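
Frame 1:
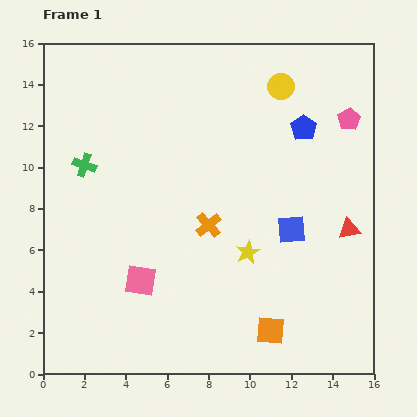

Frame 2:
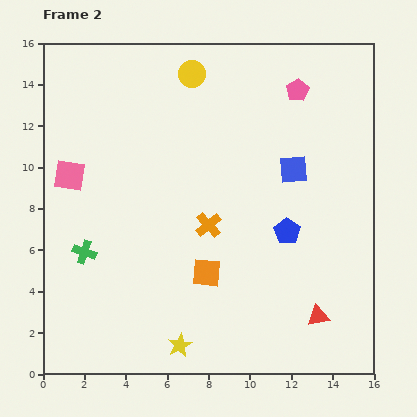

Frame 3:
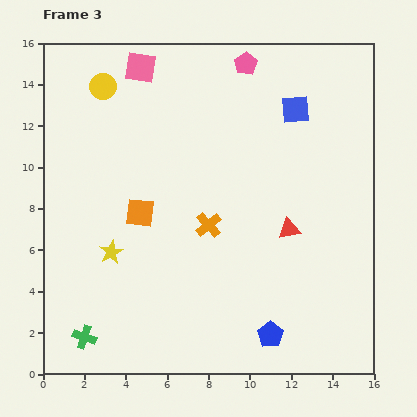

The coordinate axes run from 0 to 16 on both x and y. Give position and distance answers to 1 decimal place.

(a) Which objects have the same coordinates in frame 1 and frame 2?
the orange cross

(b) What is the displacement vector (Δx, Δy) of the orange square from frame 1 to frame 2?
(-3.1, 2.8)

The orange square was at (11.0, 2.1) in frame 1 and (7.9, 4.9) in frame 2.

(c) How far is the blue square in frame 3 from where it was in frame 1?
5.8

The blue square moved from (12.0, 7.0) to (12.2, 12.8), a distance of √(0.2² + 5.8²) ≈ 5.8.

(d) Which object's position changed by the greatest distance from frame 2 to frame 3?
the pink square

(moved 6.2; next 5.6)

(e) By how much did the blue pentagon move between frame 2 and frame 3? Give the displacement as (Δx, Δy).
(-0.8, -5.0)

The blue pentagon was at (11.8, 6.9) in frame 2 and (11.0, 1.9) in frame 3.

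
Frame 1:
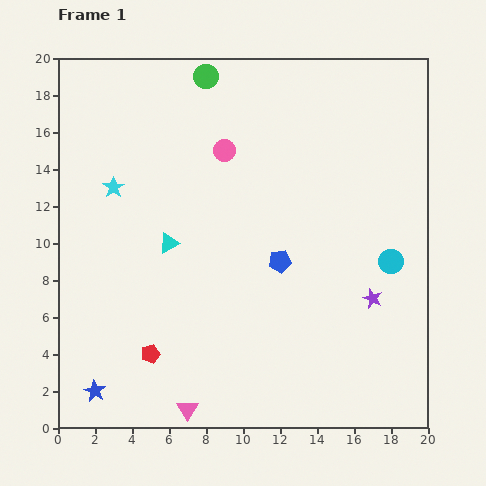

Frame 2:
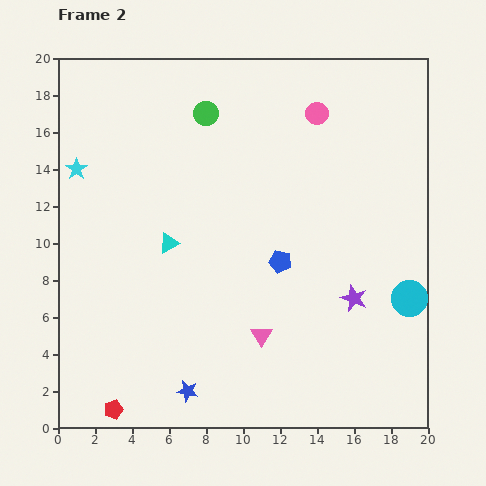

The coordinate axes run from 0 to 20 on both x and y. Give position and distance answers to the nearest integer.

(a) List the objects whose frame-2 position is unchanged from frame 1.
the cyan triangle, the blue pentagon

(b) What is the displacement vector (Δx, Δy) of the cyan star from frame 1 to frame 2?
(-2, 1)

The cyan star was at (3, 13) in frame 1 and (1, 14) in frame 2.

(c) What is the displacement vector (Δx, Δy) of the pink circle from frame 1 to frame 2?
(5, 2)

The pink circle was at (9, 15) in frame 1 and (14, 17) in frame 2.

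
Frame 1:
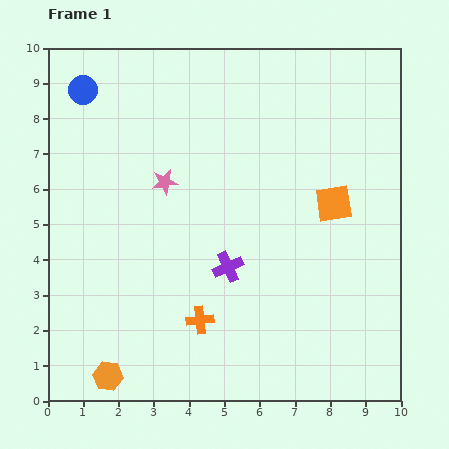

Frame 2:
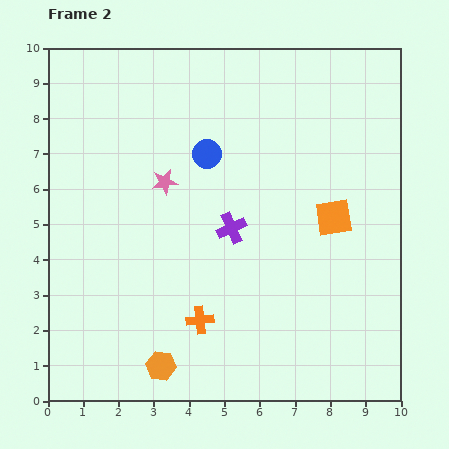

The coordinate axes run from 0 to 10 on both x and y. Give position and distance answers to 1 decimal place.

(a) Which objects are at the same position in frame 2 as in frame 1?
the pink star, the orange cross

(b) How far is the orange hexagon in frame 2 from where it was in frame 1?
1.5

The orange hexagon moved from (1.7, 0.7) to (3.2, 1.0), a distance of √(1.5² + 0.3²) ≈ 1.5.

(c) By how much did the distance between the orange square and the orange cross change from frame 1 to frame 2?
-0.2

Distance in frame 1: 5.0. Distance in frame 2: 4.8.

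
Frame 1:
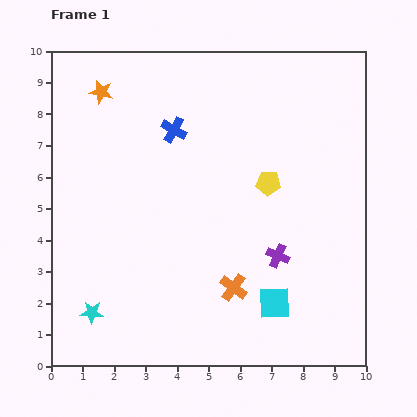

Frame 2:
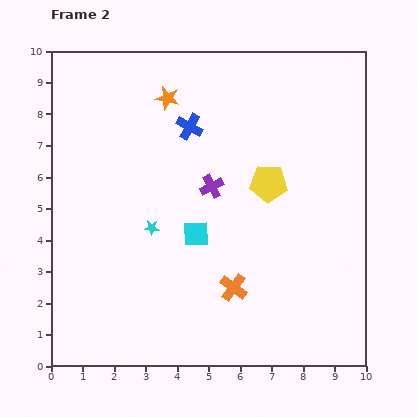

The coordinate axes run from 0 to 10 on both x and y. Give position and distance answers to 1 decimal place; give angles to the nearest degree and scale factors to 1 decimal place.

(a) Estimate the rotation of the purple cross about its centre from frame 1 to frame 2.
39° clockwise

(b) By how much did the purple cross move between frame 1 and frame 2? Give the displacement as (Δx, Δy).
(-2.1, 2.2)

The purple cross was at (7.2, 3.5) in frame 1 and (5.1, 5.7) in frame 2.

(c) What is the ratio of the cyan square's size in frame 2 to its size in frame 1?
0.8×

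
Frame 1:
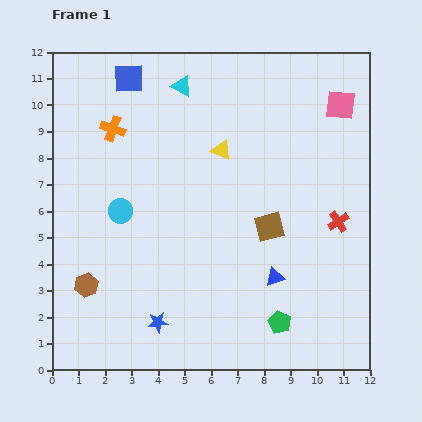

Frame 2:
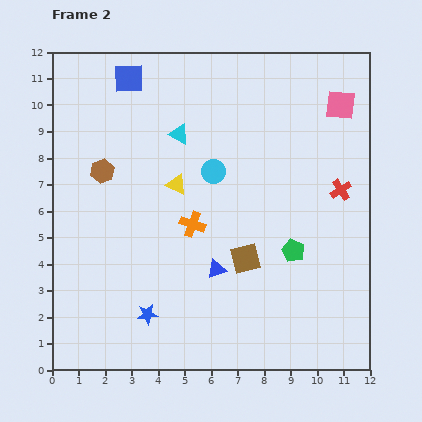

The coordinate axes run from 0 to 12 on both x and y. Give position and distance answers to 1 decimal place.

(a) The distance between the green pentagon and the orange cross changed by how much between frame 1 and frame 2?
-5.7

Distance in frame 1: 9.6. Distance in frame 2: 3.9.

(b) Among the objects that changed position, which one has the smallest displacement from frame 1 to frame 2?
the blue star

(moved 0.5)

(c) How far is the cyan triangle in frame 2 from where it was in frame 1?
1.8

The cyan triangle moved from (4.9, 10.7) to (4.8, 8.9), a distance of √(0.1² + 1.8²) ≈ 1.8.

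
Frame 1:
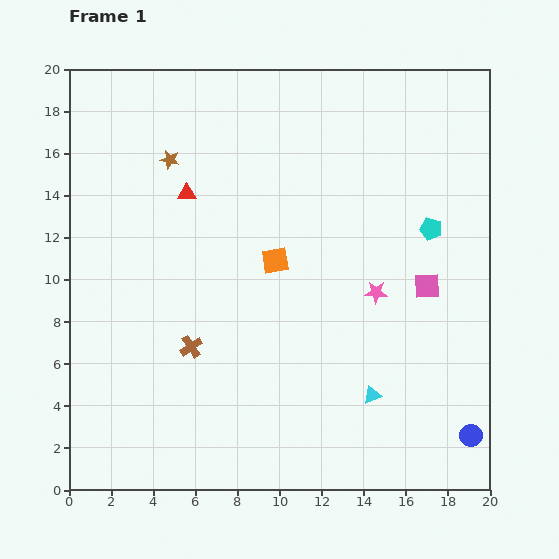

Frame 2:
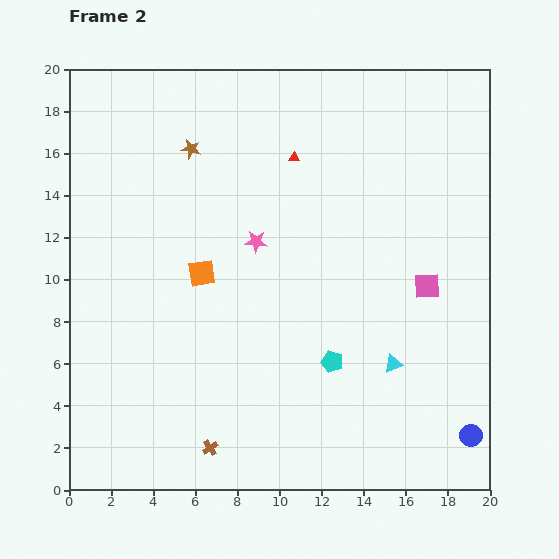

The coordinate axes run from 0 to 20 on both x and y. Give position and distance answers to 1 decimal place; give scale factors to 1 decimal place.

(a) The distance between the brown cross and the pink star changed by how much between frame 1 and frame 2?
+0.8

Distance in frame 1: 9.2. Distance in frame 2: 10.0.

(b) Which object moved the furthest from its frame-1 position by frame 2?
the cyan pentagon

(moved 7.9; next 6.2)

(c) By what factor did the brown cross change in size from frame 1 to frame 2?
0.7×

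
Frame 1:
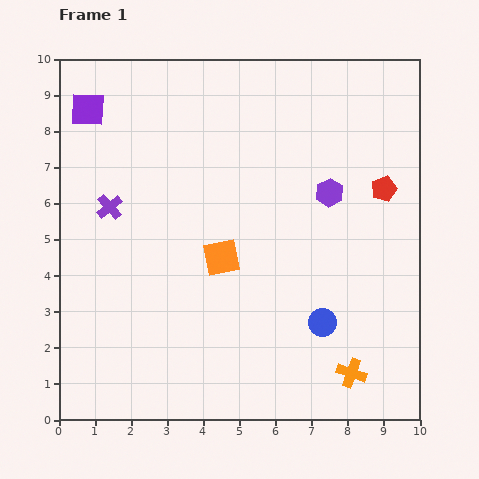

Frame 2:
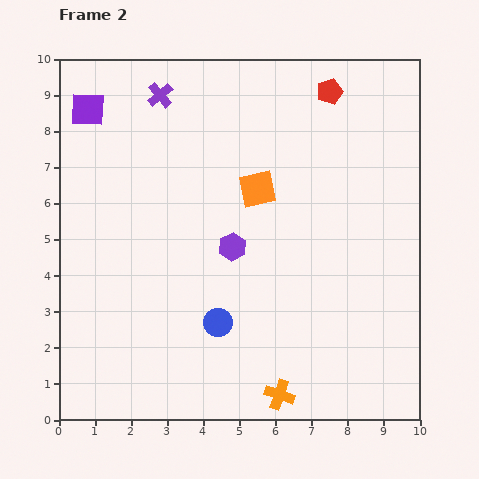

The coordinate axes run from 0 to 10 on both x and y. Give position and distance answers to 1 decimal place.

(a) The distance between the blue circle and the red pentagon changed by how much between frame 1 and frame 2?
+3.0

Distance in frame 1: 4.1. Distance in frame 2: 7.1.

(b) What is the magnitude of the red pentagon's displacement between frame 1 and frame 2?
3.1

The red pentagon moved from (9.0, 6.4) to (7.5, 9.1), a distance of √(1.5² + 2.7²) ≈ 3.1.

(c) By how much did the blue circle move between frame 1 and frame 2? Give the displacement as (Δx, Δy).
(-2.9, 0.0)

The blue circle was at (7.3, 2.7) in frame 1 and (4.4, 2.7) in frame 2.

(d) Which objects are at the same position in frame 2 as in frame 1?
the purple square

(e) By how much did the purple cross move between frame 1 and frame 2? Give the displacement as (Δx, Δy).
(1.4, 3.1)

The purple cross was at (1.4, 5.9) in frame 1 and (2.8, 9.0) in frame 2.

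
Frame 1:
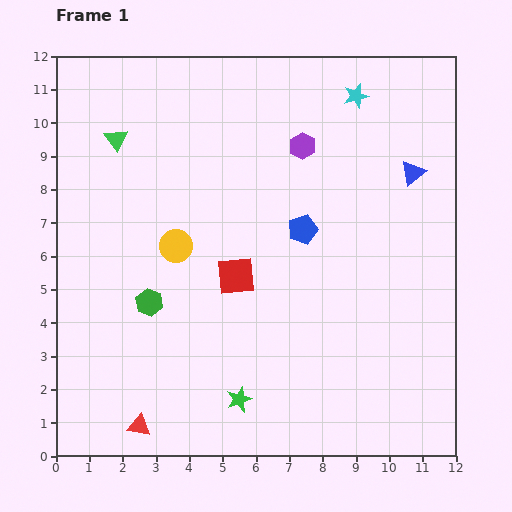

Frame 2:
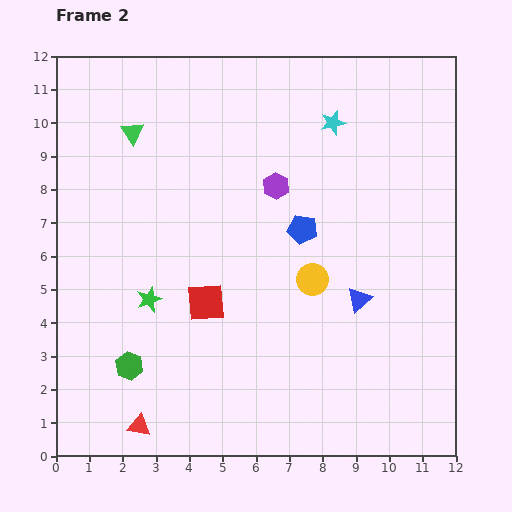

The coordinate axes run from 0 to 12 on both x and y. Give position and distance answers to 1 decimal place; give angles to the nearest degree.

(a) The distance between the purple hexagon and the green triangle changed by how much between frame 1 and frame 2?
-1.0

Distance in frame 1: 5.6. Distance in frame 2: 4.6.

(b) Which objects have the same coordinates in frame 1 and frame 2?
the blue pentagon, the red triangle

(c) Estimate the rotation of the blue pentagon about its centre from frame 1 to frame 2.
30° clockwise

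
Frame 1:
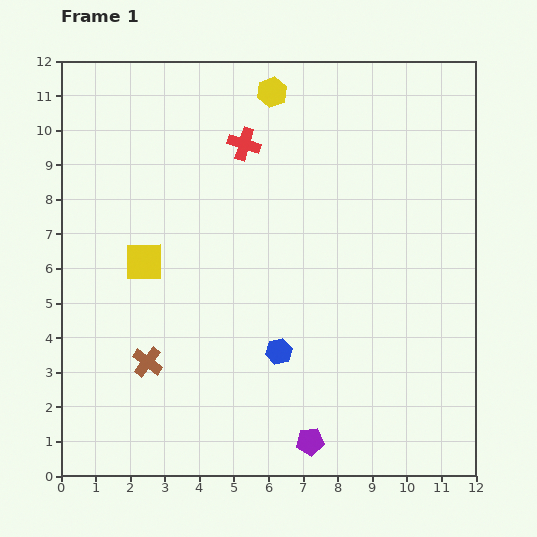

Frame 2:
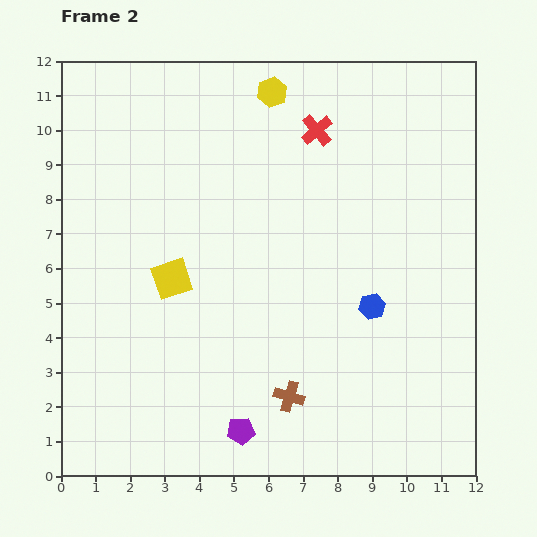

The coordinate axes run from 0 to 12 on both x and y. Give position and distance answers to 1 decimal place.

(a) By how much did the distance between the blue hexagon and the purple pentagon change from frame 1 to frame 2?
+2.4

Distance in frame 1: 2.8. Distance in frame 2: 5.2.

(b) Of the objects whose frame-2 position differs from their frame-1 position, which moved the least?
the yellow square

(moved 0.9)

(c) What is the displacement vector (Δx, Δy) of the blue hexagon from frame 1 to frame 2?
(2.7, 1.3)

The blue hexagon was at (6.3, 3.6) in frame 1 and (9.0, 4.9) in frame 2.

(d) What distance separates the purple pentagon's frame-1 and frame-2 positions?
2.0

The purple pentagon moved from (7.2, 1.0) to (5.2, 1.3), a distance of √(2.0² + 0.3²) ≈ 2.0.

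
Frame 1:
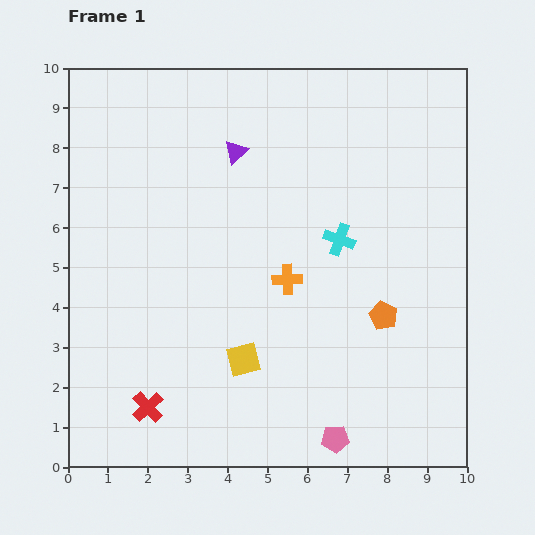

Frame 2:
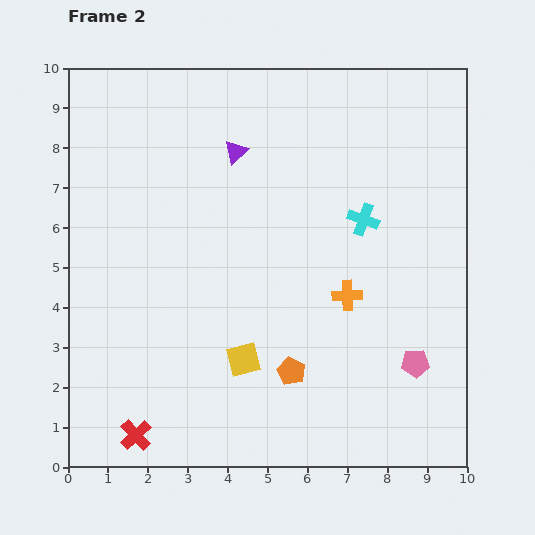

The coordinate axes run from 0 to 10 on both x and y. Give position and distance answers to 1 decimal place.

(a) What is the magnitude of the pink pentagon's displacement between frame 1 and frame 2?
2.8

The pink pentagon moved from (6.7, 0.7) to (8.7, 2.6), a distance of √(2.0² + 1.9²) ≈ 2.8.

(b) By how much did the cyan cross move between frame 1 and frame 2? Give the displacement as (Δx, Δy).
(0.6, 0.5)

The cyan cross was at (6.8, 5.7) in frame 1 and (7.4, 6.2) in frame 2.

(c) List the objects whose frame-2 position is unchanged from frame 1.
the purple triangle, the yellow square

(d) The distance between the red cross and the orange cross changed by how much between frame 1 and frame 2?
+1.7

Distance in frame 1: 4.7. Distance in frame 2: 6.4.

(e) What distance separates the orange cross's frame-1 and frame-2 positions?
1.6

The orange cross moved from (5.5, 4.7) to (7.0, 4.3), a distance of √(1.5² + 0.4²) ≈ 1.6.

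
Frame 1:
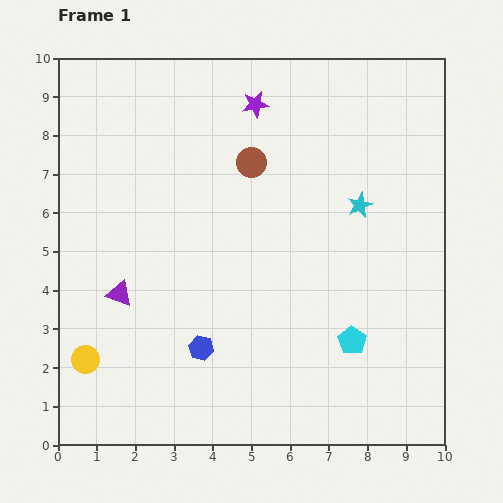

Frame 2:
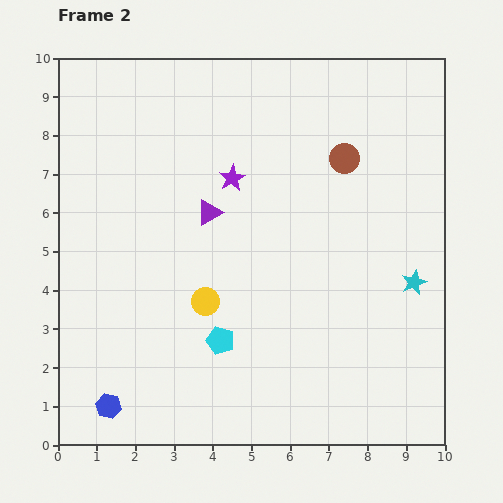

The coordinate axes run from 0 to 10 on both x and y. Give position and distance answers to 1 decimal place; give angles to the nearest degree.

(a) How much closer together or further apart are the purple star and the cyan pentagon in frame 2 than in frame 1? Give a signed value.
-2.4

Distance in frame 1: 6.6. Distance in frame 2: 4.2.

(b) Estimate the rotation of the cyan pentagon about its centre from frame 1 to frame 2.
17° counter-clockwise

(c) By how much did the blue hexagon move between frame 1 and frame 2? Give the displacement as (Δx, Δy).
(-2.4, -1.5)

The blue hexagon was at (3.7, 2.5) in frame 1 and (1.3, 1.0) in frame 2.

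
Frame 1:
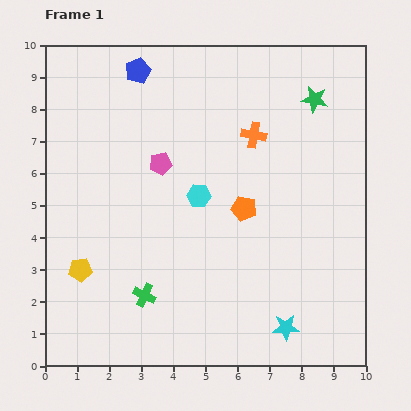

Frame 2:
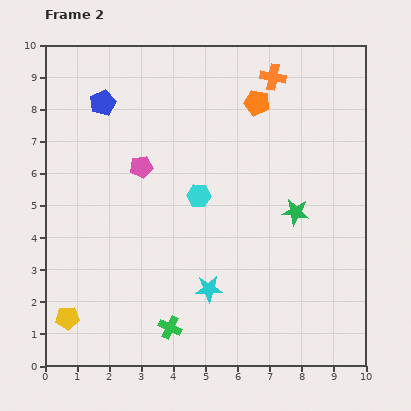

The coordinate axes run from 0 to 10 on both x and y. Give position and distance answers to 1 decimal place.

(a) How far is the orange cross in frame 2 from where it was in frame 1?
1.9

The orange cross moved from (6.5, 7.2) to (7.1, 9.0), a distance of √(0.6² + 1.8²) ≈ 1.9.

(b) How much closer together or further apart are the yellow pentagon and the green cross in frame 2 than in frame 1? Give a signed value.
+1.0

Distance in frame 1: 2.2. Distance in frame 2: 3.2.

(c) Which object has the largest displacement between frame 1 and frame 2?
the green star

(moved 3.6; next 3.3)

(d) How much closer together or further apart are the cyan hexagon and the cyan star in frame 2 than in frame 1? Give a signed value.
-2.0

Distance in frame 1: 4.9. Distance in frame 2: 2.9.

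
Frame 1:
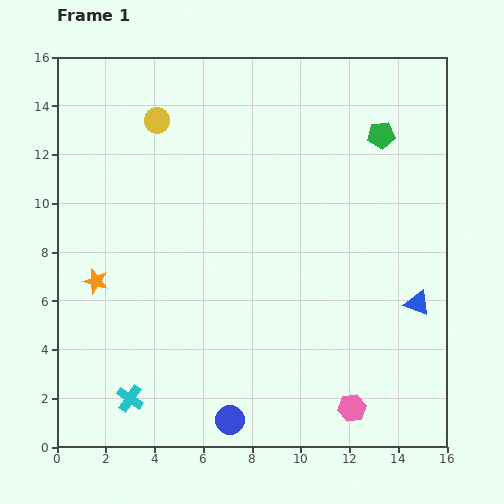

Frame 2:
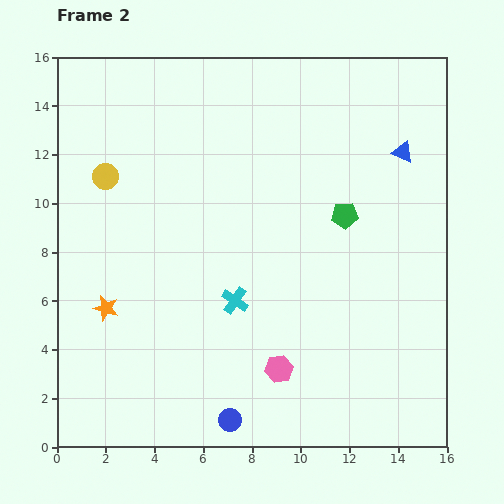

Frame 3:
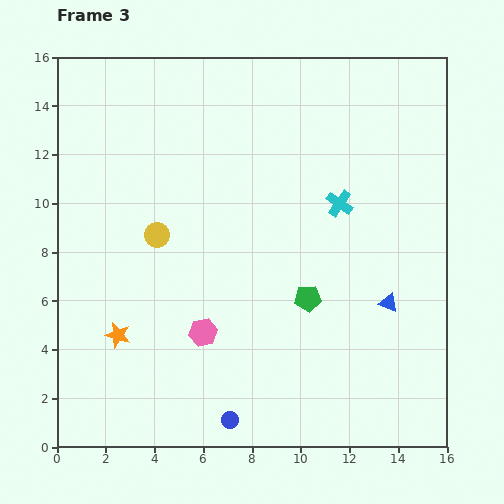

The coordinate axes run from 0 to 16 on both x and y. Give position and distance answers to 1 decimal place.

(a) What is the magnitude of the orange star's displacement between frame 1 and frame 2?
1.2

The orange star moved from (1.6, 6.8) to (2.0, 5.7), a distance of √(0.4² + 1.1²) ≈ 1.2.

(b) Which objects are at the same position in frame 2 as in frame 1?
the blue circle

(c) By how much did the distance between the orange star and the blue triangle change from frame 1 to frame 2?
+0.6

Distance in frame 1: 13.2. Distance in frame 2: 13.8.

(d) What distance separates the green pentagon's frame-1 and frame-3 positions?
7.3

The green pentagon moved from (13.3, 12.8) to (10.3, 6.1), a distance of √(3.0² + 6.7²) ≈ 7.3.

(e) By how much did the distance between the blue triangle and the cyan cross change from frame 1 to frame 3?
-7.8

Distance in frame 1: 12.4. Distance in frame 3: 4.6.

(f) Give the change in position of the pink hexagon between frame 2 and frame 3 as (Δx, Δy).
(-3.1, 1.5)

The pink hexagon was at (9.1, 3.2) in frame 2 and (6.0, 4.7) in frame 3.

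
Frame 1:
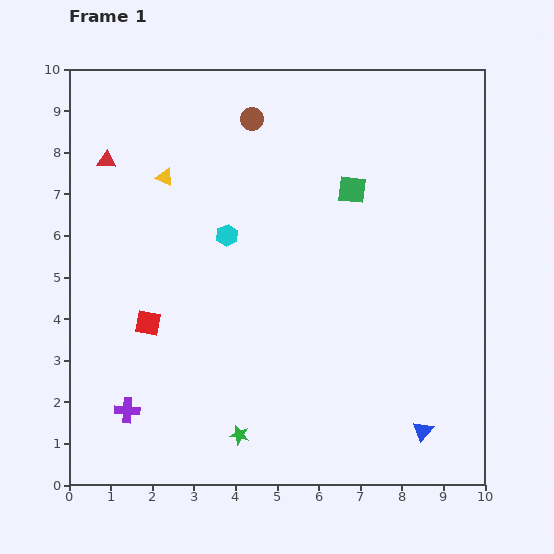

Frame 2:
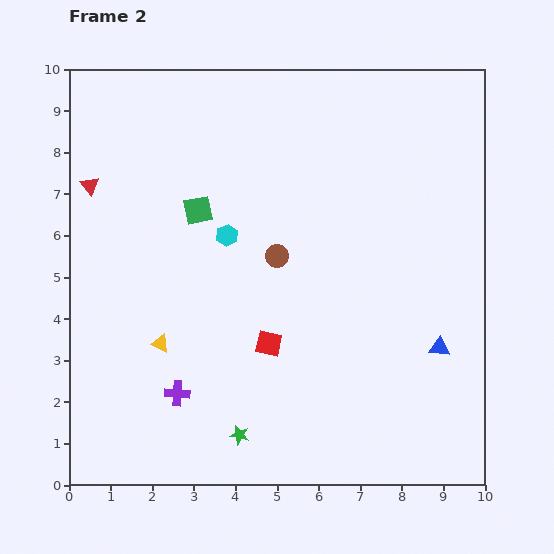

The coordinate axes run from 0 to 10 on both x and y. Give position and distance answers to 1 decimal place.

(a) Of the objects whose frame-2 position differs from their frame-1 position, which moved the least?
the red triangle

(moved 0.7)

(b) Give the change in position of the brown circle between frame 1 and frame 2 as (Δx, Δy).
(0.6, -3.3)

The brown circle was at (4.4, 8.8) in frame 1 and (5.0, 5.5) in frame 2.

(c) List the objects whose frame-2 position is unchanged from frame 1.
the green star, the cyan hexagon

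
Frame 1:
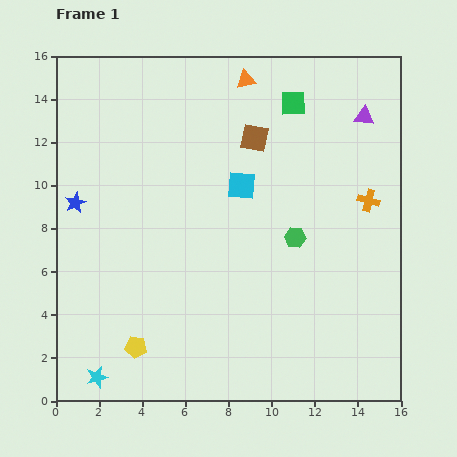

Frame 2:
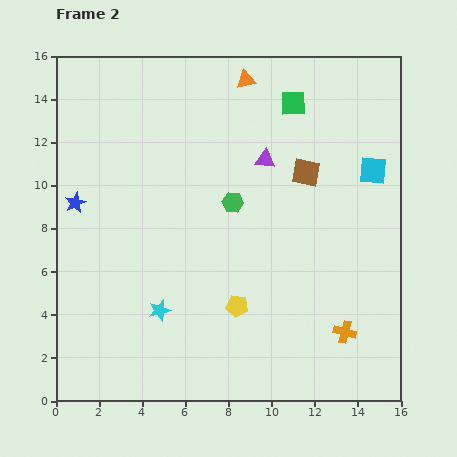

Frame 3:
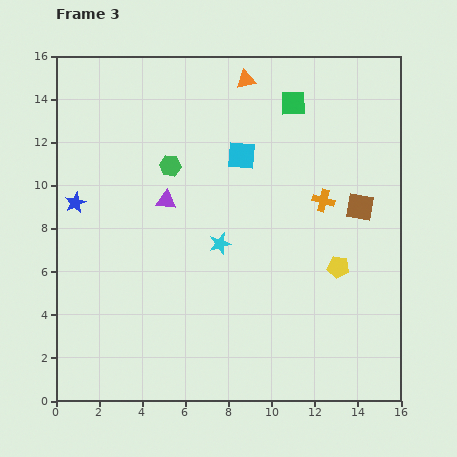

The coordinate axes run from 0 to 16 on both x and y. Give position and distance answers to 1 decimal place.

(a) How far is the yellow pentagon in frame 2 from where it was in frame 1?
5.1

The yellow pentagon moved from (3.7, 2.5) to (8.4, 4.4), a distance of √(4.7² + 1.9²) ≈ 5.1.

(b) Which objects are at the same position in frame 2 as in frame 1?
the green square, the orange triangle, the blue star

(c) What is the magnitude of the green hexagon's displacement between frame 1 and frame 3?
6.7

The green hexagon moved from (11.1, 7.6) to (5.3, 10.9), a distance of √(5.8² + 3.3²) ≈ 6.7.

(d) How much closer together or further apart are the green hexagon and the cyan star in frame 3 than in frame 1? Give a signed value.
-7.0

Distance in frame 1: 11.3. Distance in frame 3: 4.3.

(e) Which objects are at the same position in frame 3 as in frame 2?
the green square, the orange triangle, the blue star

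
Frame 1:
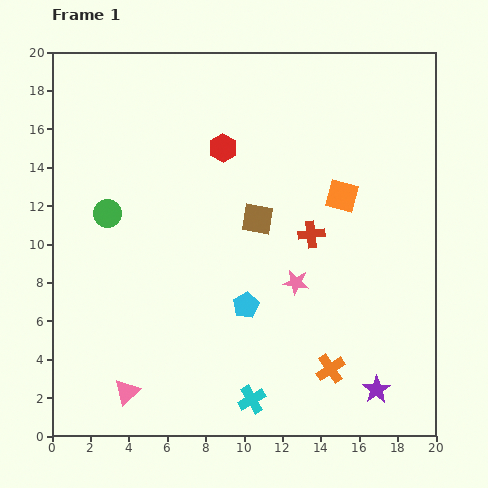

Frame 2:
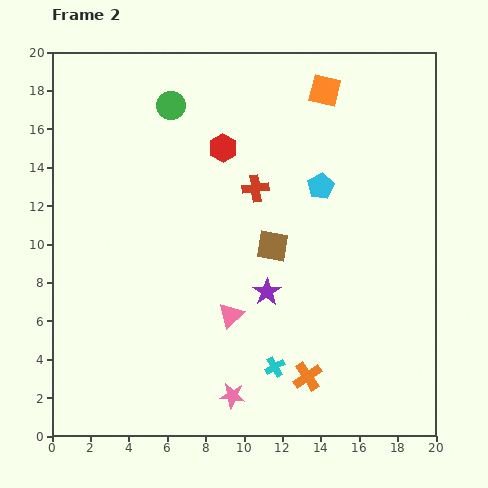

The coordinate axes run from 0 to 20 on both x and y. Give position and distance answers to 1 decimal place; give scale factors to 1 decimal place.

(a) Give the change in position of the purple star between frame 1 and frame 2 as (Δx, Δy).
(-5.7, 5.1)

The purple star was at (16.9, 2.4) in frame 1 and (11.2, 7.5) in frame 2.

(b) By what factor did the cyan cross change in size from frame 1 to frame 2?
0.7×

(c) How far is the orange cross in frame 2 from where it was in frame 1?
1.3

The orange cross moved from (14.5, 3.5) to (13.3, 3.1), a distance of √(1.2² + 0.4²) ≈ 1.3.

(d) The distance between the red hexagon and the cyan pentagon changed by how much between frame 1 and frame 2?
-2.8

Distance in frame 1: 8.3. Distance in frame 2: 5.5.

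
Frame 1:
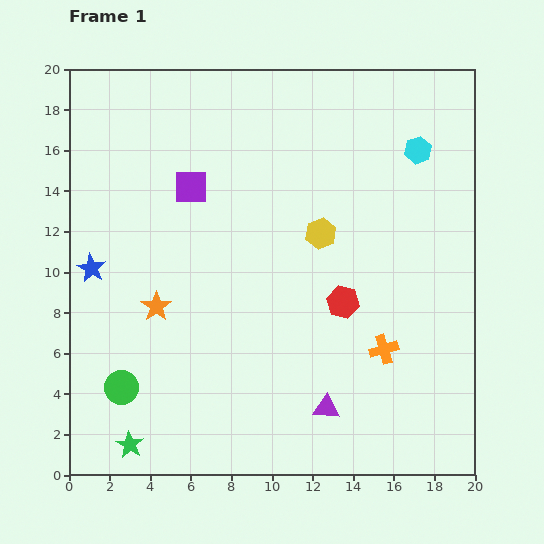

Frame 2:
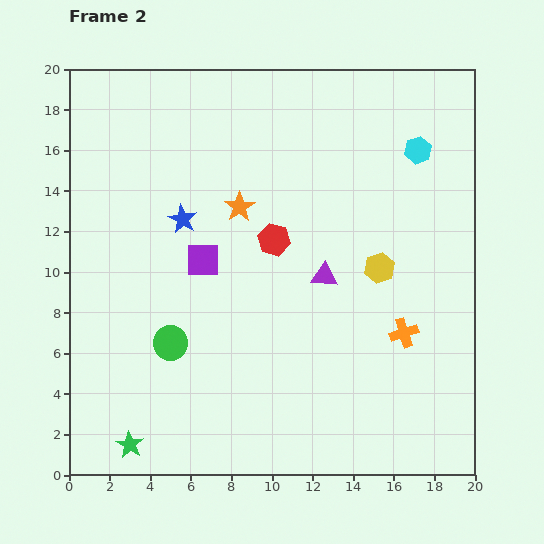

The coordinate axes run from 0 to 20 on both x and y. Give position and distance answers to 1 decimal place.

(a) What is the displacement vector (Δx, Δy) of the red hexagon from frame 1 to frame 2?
(-3.4, 3.1)

The red hexagon was at (13.5, 8.5) in frame 1 and (10.1, 11.6) in frame 2.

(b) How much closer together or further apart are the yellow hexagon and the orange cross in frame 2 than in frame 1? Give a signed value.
-3.1

Distance in frame 1: 6.5. Distance in frame 2: 3.4.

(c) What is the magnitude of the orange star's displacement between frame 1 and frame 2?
6.4

The orange star moved from (4.3, 8.3) to (8.4, 13.2), a distance of √(4.1² + 4.9²) ≈ 6.4.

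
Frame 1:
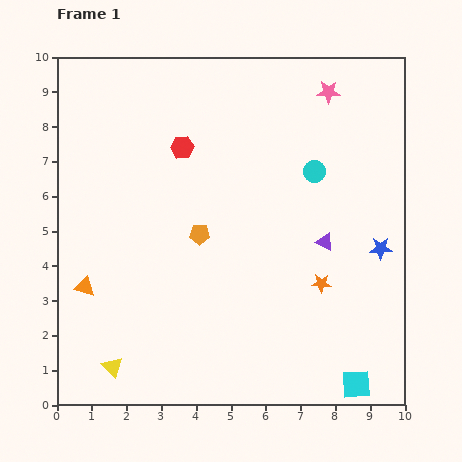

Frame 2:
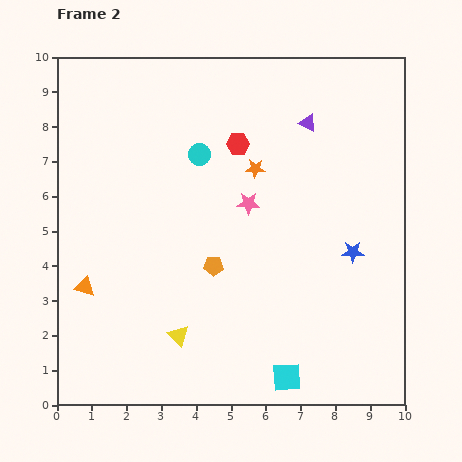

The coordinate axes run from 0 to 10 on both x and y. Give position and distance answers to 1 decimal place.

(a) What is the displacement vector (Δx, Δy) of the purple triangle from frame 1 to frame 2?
(-0.5, 3.4)

The purple triangle was at (7.7, 4.7) in frame 1 and (7.2, 8.1) in frame 2.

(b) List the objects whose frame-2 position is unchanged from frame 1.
the orange triangle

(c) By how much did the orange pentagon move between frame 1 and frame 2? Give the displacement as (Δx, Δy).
(0.4, -0.9)

The orange pentagon was at (4.1, 4.9) in frame 1 and (4.5, 4.0) in frame 2.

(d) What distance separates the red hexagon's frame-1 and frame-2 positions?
1.6

The red hexagon moved from (3.6, 7.4) to (5.2, 7.5), a distance of √(1.6² + 0.1²) ≈ 1.6.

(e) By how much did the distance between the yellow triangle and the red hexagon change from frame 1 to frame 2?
-0.8

Distance in frame 1: 6.6. Distance in frame 2: 5.8.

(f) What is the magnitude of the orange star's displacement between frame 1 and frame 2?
3.8

The orange star moved from (7.6, 3.5) to (5.7, 6.8), a distance of √(1.9² + 3.3²) ≈ 3.8.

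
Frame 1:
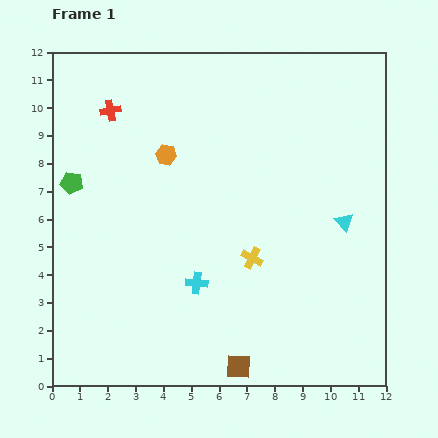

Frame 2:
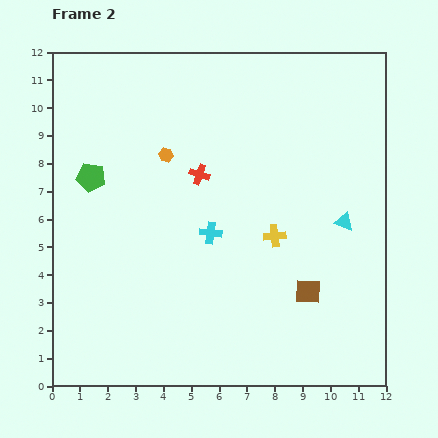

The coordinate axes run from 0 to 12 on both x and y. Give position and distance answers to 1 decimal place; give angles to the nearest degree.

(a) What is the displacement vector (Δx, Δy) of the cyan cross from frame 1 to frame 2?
(0.5, 1.8)

The cyan cross was at (5.2, 3.7) in frame 1 and (5.7, 5.5) in frame 2.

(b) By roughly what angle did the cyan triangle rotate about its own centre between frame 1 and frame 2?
30° counter-clockwise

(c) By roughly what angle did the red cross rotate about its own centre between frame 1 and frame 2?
30° clockwise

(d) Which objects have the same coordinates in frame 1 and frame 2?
the orange hexagon, the cyan triangle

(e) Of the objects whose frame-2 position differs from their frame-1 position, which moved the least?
the green pentagon

(moved 0.7)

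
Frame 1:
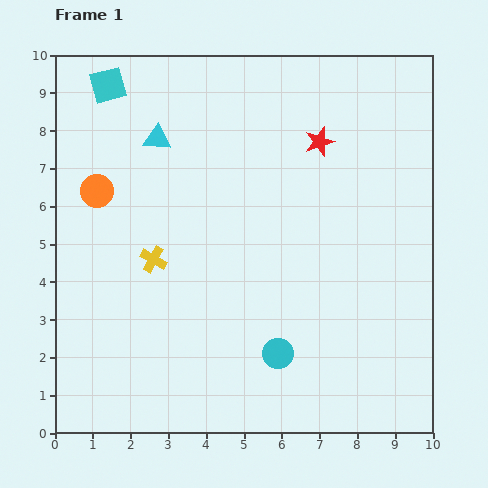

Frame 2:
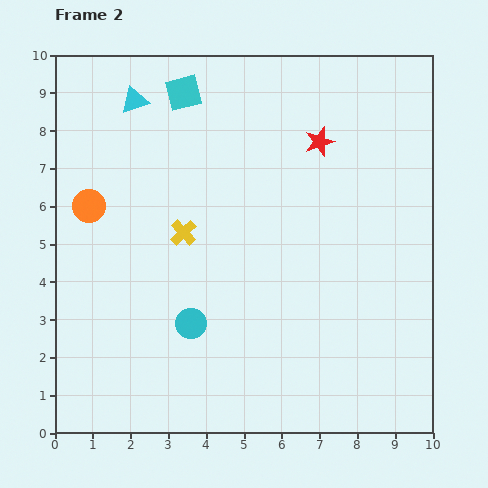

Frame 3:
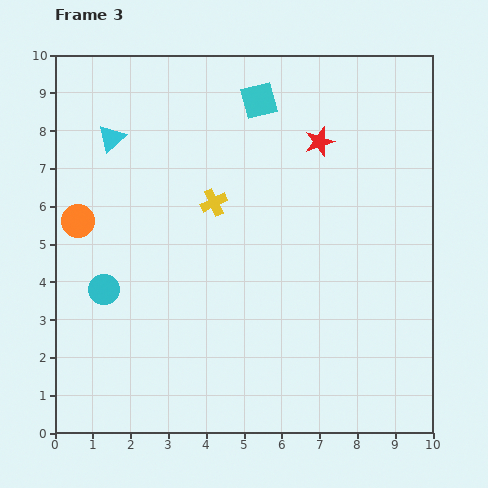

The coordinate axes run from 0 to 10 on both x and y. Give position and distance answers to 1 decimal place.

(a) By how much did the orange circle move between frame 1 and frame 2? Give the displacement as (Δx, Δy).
(-0.2, -0.4)

The orange circle was at (1.1, 6.4) in frame 1 and (0.9, 6.0) in frame 2.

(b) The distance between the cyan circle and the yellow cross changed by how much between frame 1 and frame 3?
-0.4

Distance in frame 1: 4.1. Distance in frame 3: 3.7.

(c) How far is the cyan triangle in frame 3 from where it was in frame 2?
1.2

The cyan triangle moved from (2.1, 8.8) to (1.5, 7.8), a distance of √(0.6² + 1.0²) ≈ 1.2.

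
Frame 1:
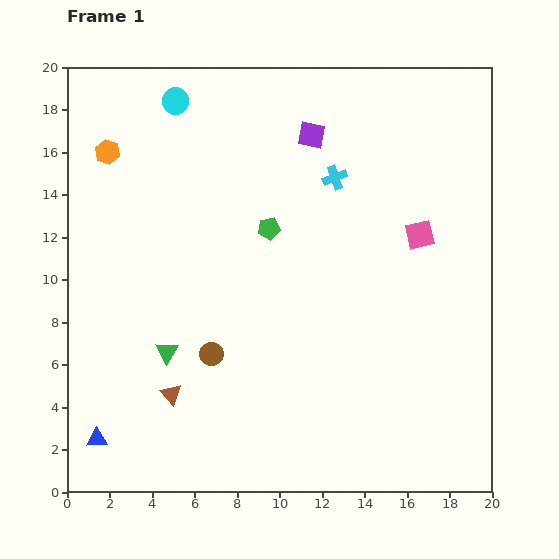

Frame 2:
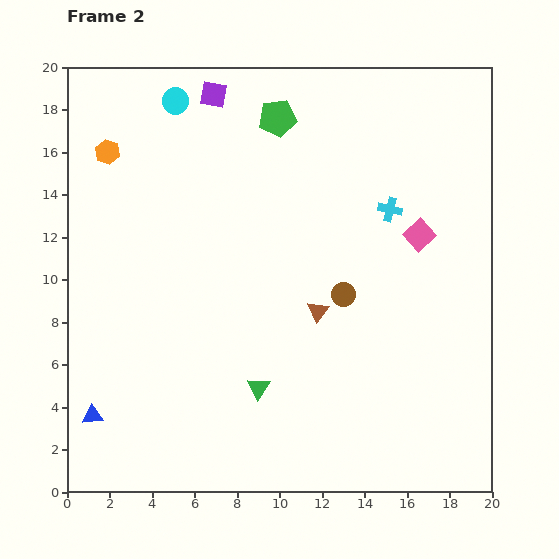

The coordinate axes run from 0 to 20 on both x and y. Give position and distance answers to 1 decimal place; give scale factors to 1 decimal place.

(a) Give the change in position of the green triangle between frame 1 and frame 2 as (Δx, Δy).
(4.3, -1.7)

The green triangle was at (4.7, 6.6) in frame 1 and (9.0, 4.9) in frame 2.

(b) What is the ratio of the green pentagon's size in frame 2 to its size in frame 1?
1.7×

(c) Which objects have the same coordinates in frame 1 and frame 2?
the orange hexagon, the cyan circle, the pink square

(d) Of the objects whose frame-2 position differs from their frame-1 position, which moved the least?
the blue triangle

(moved 1.1)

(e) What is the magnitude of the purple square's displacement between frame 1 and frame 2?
5.0

The purple square moved from (11.5, 16.8) to (6.9, 18.7), a distance of √(4.6² + 1.9²) ≈ 5.0.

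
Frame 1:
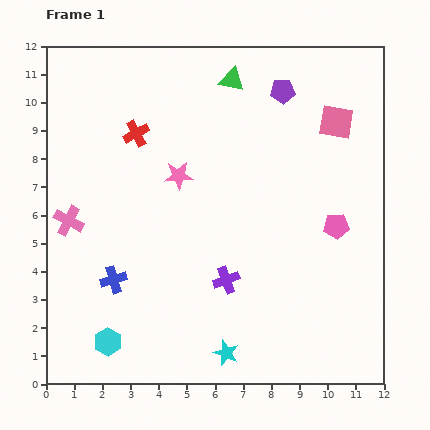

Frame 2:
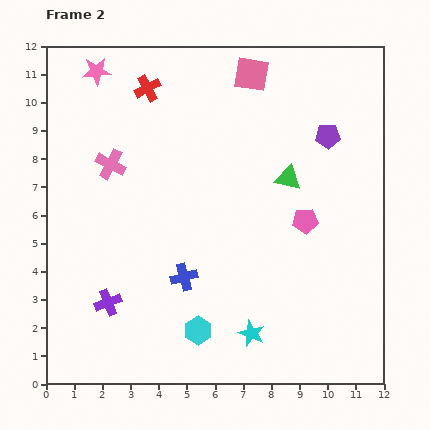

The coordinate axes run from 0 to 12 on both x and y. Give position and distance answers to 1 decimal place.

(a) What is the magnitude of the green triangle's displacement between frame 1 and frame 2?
4.0

The green triangle moved from (6.6, 10.8) to (8.6, 7.3), a distance of √(2.0² + 3.5²) ≈ 4.0.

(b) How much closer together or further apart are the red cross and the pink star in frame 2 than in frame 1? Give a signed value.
-0.2

Distance in frame 1: 2.1. Distance in frame 2: 1.9.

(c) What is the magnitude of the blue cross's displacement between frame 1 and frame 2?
2.5

The blue cross moved from (2.4, 3.7) to (4.9, 3.8), a distance of √(2.5² + 0.1²) ≈ 2.5.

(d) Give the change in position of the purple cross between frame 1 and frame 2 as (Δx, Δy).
(-4.2, -0.8)

The purple cross was at (6.4, 3.7) in frame 1 and (2.2, 2.9) in frame 2.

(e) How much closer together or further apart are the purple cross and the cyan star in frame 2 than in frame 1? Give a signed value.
+2.6

Distance in frame 1: 2.6. Distance in frame 2: 5.2.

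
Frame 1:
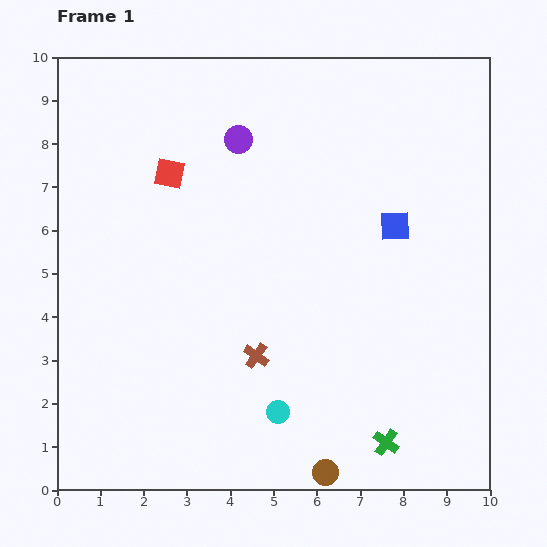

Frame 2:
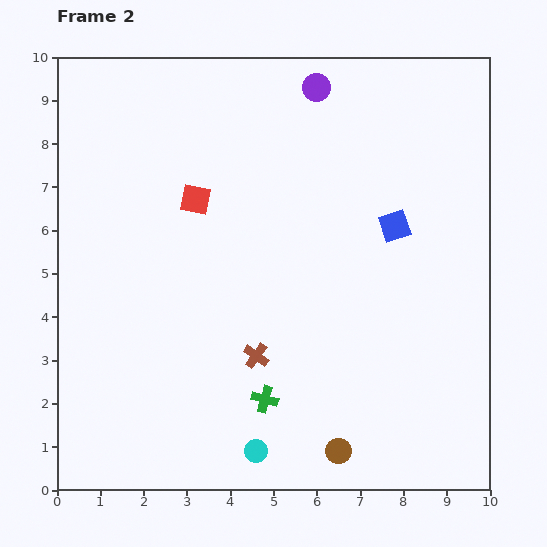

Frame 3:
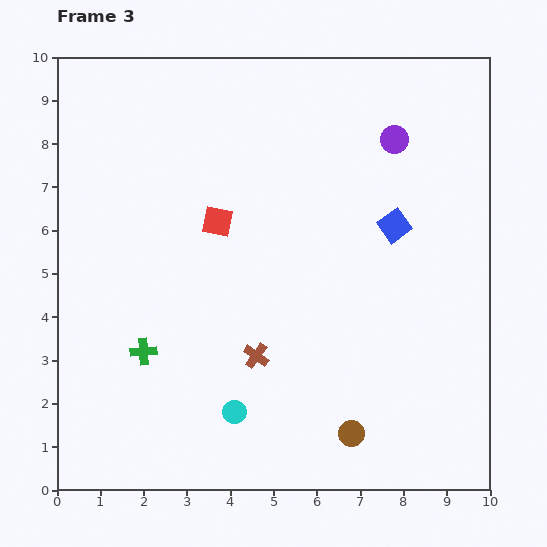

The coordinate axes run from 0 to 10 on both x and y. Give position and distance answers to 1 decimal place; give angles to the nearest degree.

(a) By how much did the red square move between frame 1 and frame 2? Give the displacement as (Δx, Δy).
(0.6, -0.6)

The red square was at (2.6, 7.3) in frame 1 and (3.2, 6.7) in frame 2.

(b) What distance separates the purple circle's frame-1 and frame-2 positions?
2.2

The purple circle moved from (4.2, 8.1) to (6.0, 9.3), a distance of √(1.8² + 1.2²) ≈ 2.2.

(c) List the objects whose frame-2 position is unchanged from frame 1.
the brown cross, the blue square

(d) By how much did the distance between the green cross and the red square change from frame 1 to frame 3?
-4.6

Distance in frame 1: 8.0. Distance in frame 3: 3.4.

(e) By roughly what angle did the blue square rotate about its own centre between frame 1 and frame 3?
33° counter-clockwise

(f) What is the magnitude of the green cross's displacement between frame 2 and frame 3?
3.0

The green cross moved from (4.8, 2.1) to (2.0, 3.2), a distance of √(2.8² + 1.1²) ≈ 3.0.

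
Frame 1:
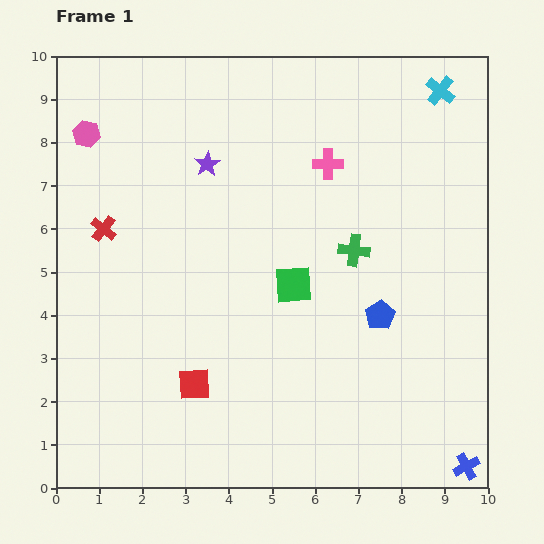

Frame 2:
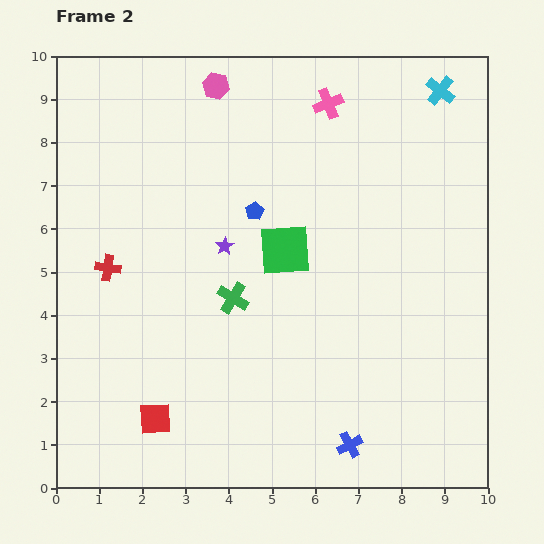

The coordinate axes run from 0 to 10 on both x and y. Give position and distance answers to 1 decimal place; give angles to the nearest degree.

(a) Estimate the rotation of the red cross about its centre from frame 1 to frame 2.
31° counter-clockwise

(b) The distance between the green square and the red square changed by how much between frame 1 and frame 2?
+1.6

Distance in frame 1: 3.3. Distance in frame 2: 4.9.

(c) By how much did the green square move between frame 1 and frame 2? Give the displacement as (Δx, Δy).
(-0.2, 0.8)

The green square was at (5.5, 4.7) in frame 1 and (5.3, 5.5) in frame 2.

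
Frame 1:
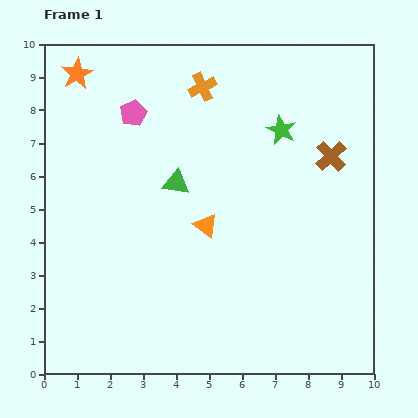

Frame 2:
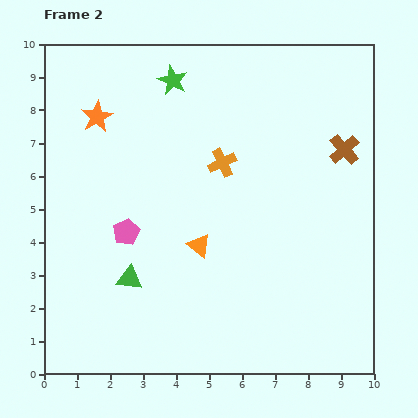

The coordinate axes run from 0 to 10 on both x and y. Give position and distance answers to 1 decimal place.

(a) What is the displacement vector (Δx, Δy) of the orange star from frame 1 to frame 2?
(0.6, -1.3)

The orange star was at (1.0, 9.1) in frame 1 and (1.6, 7.8) in frame 2.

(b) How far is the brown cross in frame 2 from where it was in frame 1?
0.4

The brown cross moved from (8.7, 6.6) to (9.1, 6.8), a distance of √(0.4² + 0.2²) ≈ 0.4.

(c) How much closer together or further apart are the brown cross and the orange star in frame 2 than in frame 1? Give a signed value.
-0.5

Distance in frame 1: 8.1. Distance in frame 2: 7.6.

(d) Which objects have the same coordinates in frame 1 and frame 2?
none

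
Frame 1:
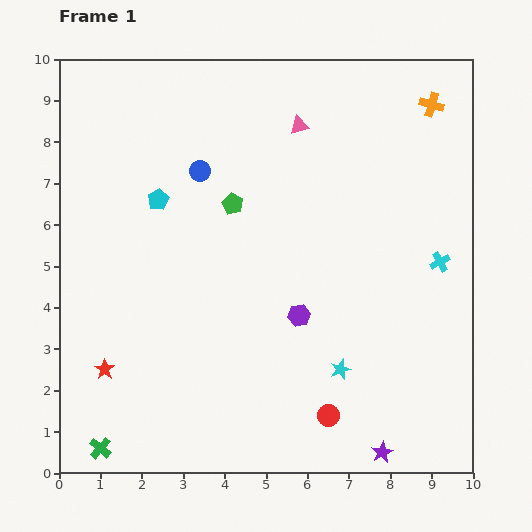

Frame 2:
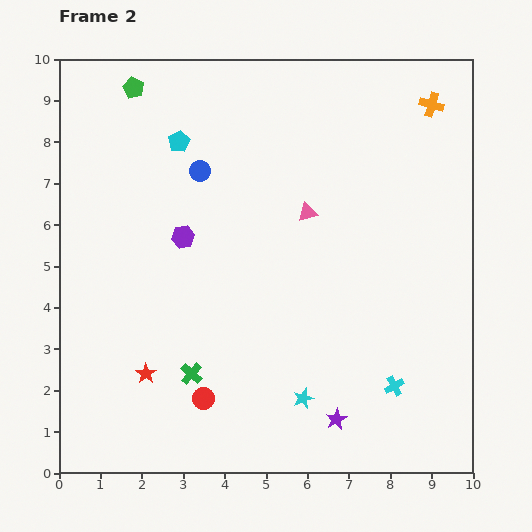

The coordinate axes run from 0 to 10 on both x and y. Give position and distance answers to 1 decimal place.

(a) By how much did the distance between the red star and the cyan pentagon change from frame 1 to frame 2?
+1.4

Distance in frame 1: 4.3. Distance in frame 2: 5.7.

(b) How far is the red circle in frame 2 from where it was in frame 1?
3.0

The red circle moved from (6.5, 1.4) to (3.5, 1.8), a distance of √(3.0² + 0.4²) ≈ 3.0.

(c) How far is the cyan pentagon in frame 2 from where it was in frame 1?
1.5

The cyan pentagon moved from (2.4, 6.6) to (2.9, 8.0), a distance of √(0.5² + 1.4²) ≈ 1.5.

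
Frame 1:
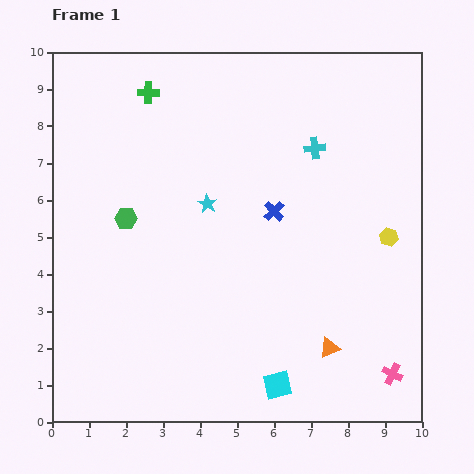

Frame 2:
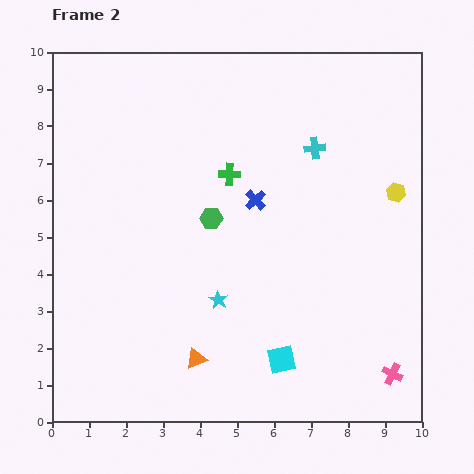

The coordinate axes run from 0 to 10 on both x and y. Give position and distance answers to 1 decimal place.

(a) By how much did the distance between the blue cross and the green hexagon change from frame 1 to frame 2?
-2.7

Distance in frame 1: 4.0. Distance in frame 2: 1.3.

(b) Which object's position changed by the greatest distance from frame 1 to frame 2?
the orange triangle

(moved 3.6; next 3.1)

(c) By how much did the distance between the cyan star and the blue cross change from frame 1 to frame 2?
+1.1

Distance in frame 1: 1.8. Distance in frame 2: 2.9.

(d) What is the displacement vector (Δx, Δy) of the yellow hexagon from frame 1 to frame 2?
(0.2, 1.2)

The yellow hexagon was at (9.1, 5.0) in frame 1 and (9.3, 6.2) in frame 2.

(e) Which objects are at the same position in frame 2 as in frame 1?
the pink cross, the cyan cross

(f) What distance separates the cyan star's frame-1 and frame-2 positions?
2.6

The cyan star moved from (4.2, 5.9) to (4.5, 3.3), a distance of √(0.3² + 2.6²) ≈ 2.6.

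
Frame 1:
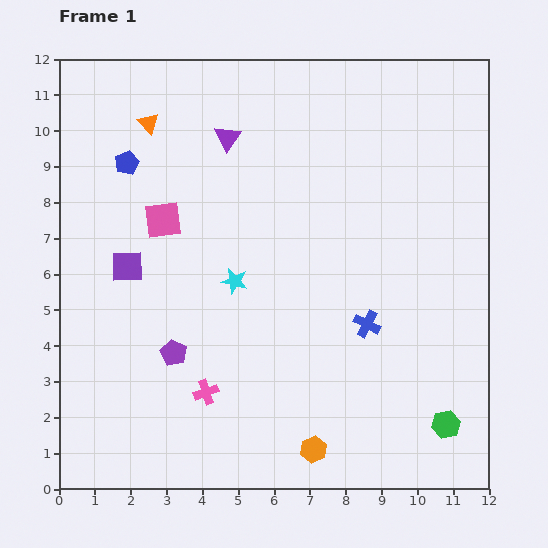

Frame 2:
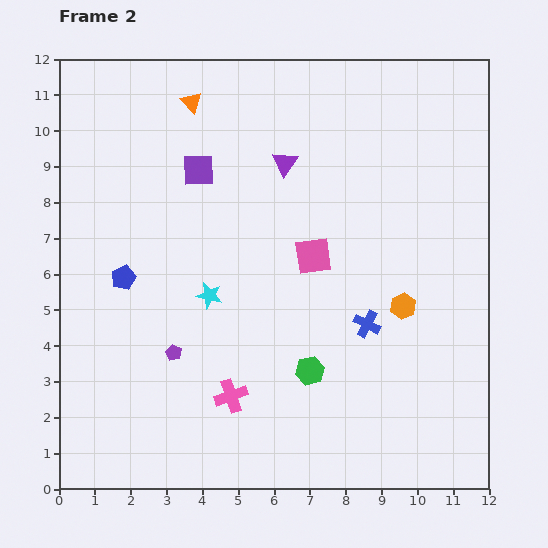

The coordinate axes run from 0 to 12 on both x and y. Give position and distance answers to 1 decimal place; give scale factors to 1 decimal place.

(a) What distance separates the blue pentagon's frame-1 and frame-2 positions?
3.2

The blue pentagon moved from (1.9, 9.1) to (1.8, 5.9), a distance of √(0.1² + 3.2²) ≈ 3.2.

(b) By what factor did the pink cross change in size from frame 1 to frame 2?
1.3×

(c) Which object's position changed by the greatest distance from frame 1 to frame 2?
the orange hexagon

(moved 4.7; next 4.3)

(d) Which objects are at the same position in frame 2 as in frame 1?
the blue cross, the purple pentagon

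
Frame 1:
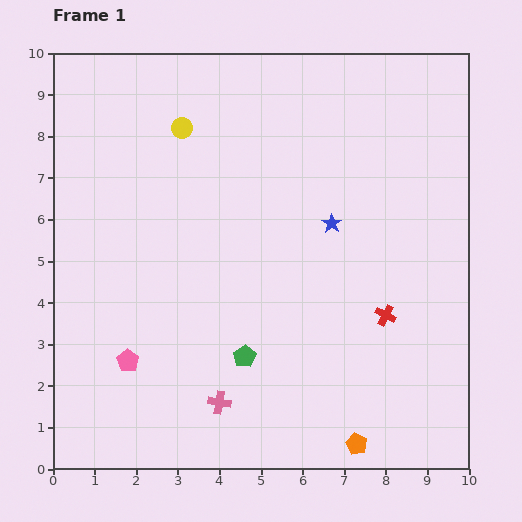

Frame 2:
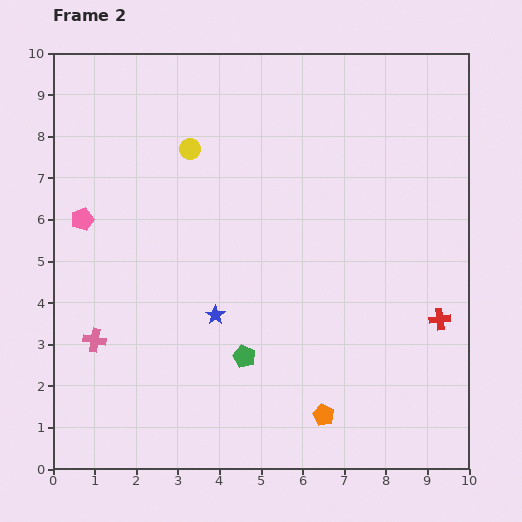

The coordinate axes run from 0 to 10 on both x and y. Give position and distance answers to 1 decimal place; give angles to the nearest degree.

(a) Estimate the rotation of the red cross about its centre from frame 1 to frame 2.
34° counter-clockwise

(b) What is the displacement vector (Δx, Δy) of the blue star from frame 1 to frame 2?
(-2.8, -2.2)

The blue star was at (6.7, 5.9) in frame 1 and (3.9, 3.7) in frame 2.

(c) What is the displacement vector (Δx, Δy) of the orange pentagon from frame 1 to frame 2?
(-0.8, 0.7)

The orange pentagon was at (7.3, 0.6) in frame 1 and (6.5, 1.3) in frame 2.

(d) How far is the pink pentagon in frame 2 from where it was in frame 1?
3.6

The pink pentagon moved from (1.8, 2.6) to (0.7, 6.0), a distance of √(1.1² + 3.4²) ≈ 3.6.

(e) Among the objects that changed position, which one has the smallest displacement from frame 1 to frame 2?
the yellow circle

(moved 0.5)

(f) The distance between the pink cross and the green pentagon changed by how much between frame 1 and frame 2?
+2.3

Distance in frame 1: 1.3. Distance in frame 2: 3.6.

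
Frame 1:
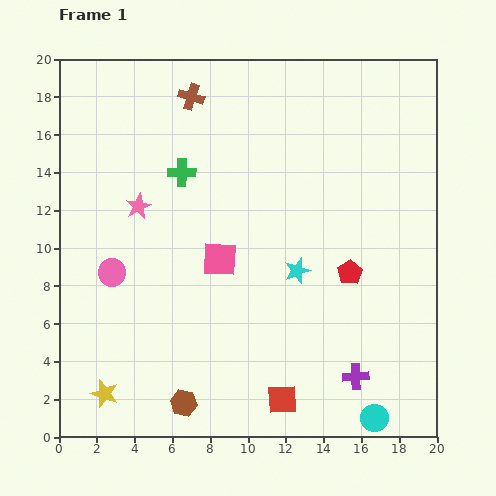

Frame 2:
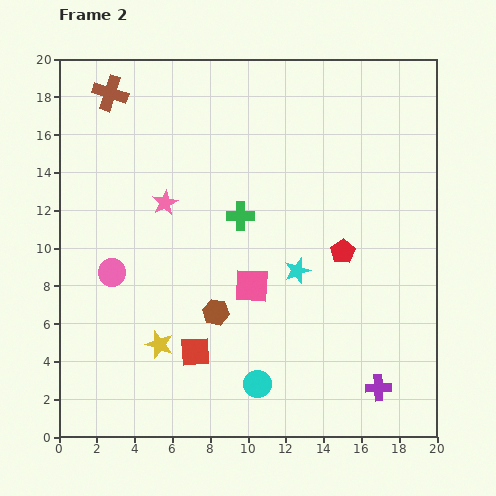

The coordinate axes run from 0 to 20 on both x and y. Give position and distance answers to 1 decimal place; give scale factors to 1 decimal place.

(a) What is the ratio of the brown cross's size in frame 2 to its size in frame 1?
1.4×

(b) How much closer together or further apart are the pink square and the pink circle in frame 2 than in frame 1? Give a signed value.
+1.7

Distance in frame 1: 5.7. Distance in frame 2: 7.4.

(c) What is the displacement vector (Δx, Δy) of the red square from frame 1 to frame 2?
(-4.6, 2.5)

The red square was at (11.8, 2.0) in frame 1 and (7.2, 4.5) in frame 2.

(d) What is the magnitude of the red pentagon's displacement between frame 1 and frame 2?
1.2

The red pentagon moved from (15.4, 8.7) to (15.0, 9.8), a distance of √(0.4² + 1.1²) ≈ 1.2.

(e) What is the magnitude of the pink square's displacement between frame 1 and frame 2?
2.2

The pink square moved from (8.5, 9.4) to (10.2, 8.0), a distance of √(1.7² + 1.4²) ≈ 2.2.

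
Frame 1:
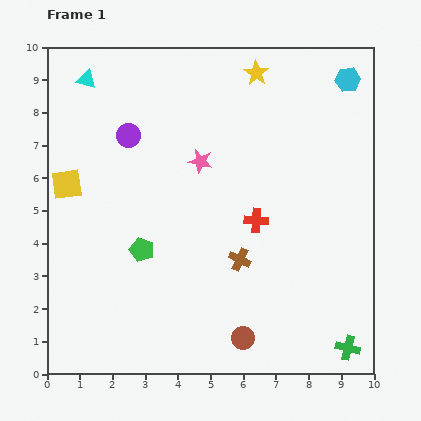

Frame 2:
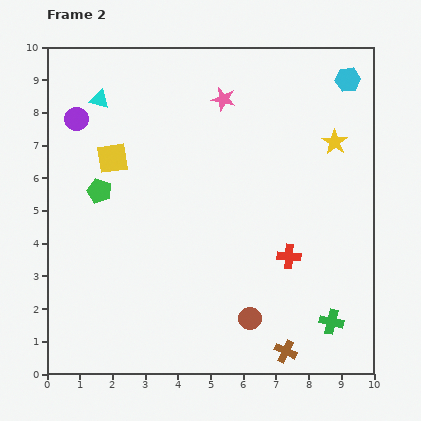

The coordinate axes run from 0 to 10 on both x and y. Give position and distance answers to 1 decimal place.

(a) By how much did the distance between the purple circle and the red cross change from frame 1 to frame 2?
+3.0

Distance in frame 1: 4.7. Distance in frame 2: 7.7.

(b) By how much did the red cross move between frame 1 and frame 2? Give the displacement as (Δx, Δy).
(1.0, -1.1)

The red cross was at (6.4, 4.7) in frame 1 and (7.4, 3.6) in frame 2.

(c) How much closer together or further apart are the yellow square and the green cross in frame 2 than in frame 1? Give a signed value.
-1.5

Distance in frame 1: 9.9. Distance in frame 2: 8.4.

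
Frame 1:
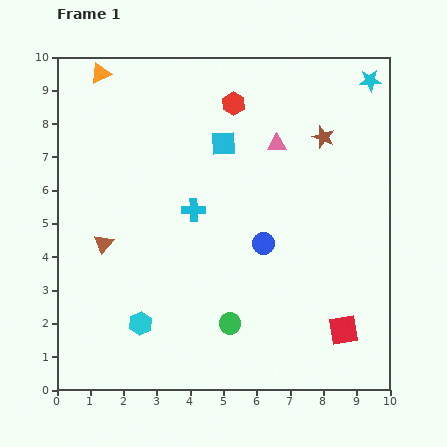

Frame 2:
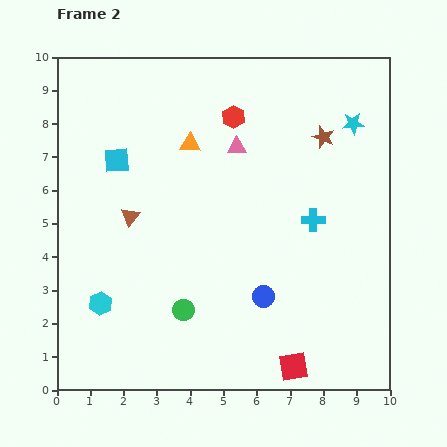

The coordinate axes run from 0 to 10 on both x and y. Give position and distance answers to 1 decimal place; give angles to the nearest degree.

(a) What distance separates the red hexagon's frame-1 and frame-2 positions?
0.4

The red hexagon moved from (5.3, 8.6) to (5.3, 8.2), a distance of √(0.0² + 0.4²) ≈ 0.4.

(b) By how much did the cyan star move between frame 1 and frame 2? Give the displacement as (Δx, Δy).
(-0.5, -1.3)

The cyan star was at (9.4, 9.3) in frame 1 and (8.9, 8.0) in frame 2.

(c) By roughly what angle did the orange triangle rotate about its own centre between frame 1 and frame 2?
29° clockwise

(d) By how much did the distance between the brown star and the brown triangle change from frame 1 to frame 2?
-1.0

Distance in frame 1: 7.3. Distance in frame 2: 6.3.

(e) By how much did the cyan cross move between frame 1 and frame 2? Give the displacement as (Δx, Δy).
(3.6, -0.3)

The cyan cross was at (4.1, 5.4) in frame 1 and (7.7, 5.1) in frame 2.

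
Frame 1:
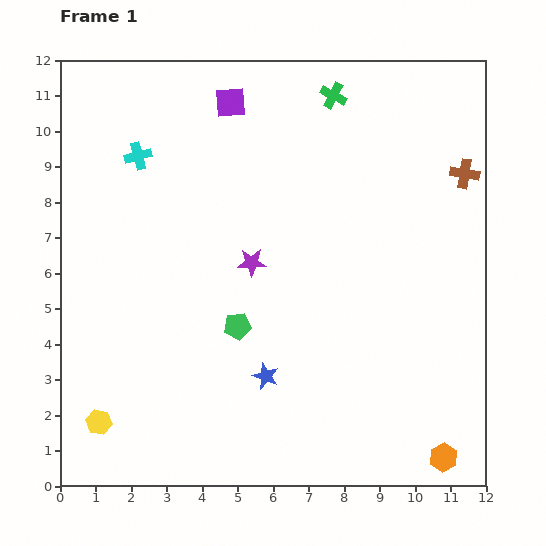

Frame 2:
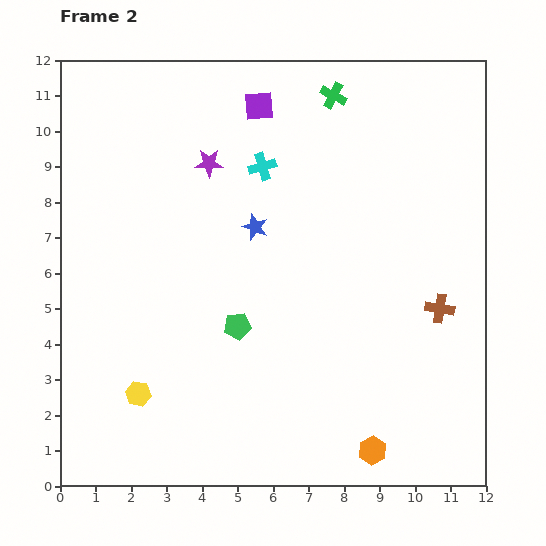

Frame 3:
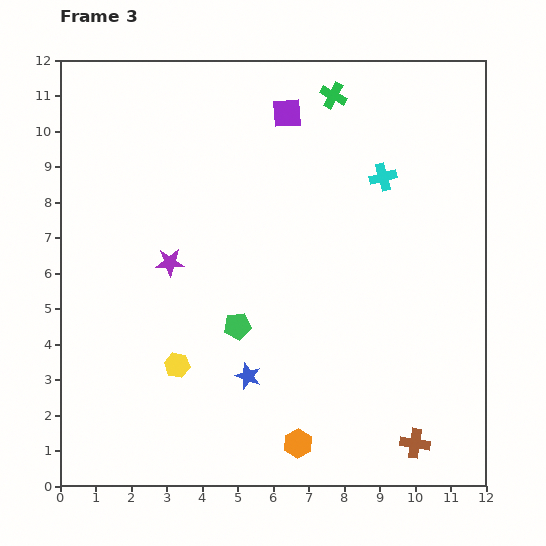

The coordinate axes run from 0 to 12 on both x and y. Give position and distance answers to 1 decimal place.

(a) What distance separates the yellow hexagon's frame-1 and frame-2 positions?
1.4

The yellow hexagon moved from (1.1, 1.8) to (2.2, 2.6), a distance of √(1.1² + 0.8²) ≈ 1.4.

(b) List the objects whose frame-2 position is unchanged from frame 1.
the green cross, the green pentagon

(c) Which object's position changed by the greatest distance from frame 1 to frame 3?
the brown cross

(moved 7.7; next 6.9)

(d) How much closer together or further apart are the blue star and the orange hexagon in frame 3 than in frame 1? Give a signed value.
-3.1

Distance in frame 1: 5.5. Distance in frame 3: 2.4.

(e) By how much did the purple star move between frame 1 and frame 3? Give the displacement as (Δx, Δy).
(-2.3, 0.0)

The purple star was at (5.4, 6.3) in frame 1 and (3.1, 6.3) in frame 3.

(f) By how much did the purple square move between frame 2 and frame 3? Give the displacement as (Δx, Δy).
(0.8, -0.2)

The purple square was at (5.6, 10.7) in frame 2 and (6.4, 10.5) in frame 3.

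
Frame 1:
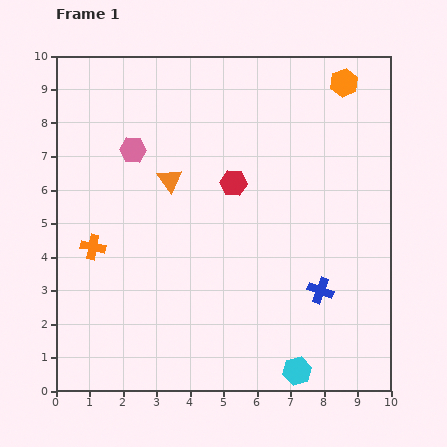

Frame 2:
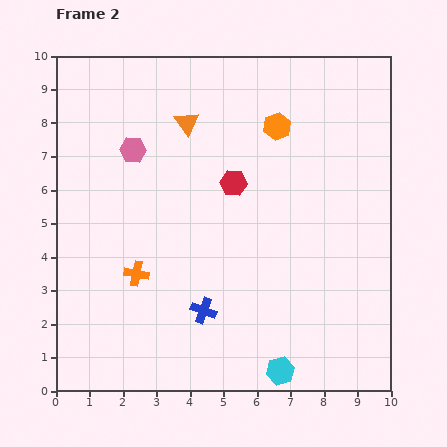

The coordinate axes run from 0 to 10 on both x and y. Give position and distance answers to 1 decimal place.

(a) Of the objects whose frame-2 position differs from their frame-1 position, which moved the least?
the cyan hexagon

(moved 0.5)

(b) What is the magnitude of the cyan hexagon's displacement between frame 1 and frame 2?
0.5

The cyan hexagon moved from (7.2, 0.6) to (6.7, 0.6), a distance of √(0.5² + 0.0²) ≈ 0.5.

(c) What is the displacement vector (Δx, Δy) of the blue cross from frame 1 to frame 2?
(-3.5, -0.6)

The blue cross was at (7.9, 3.0) in frame 1 and (4.4, 2.4) in frame 2.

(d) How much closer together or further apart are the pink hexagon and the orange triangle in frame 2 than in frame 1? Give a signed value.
+0.4

Distance in frame 1: 1.4. Distance in frame 2: 1.8.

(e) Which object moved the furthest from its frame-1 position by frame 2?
the blue cross

(moved 3.6; next 2.4)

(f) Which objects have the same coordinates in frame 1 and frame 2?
the pink hexagon, the red hexagon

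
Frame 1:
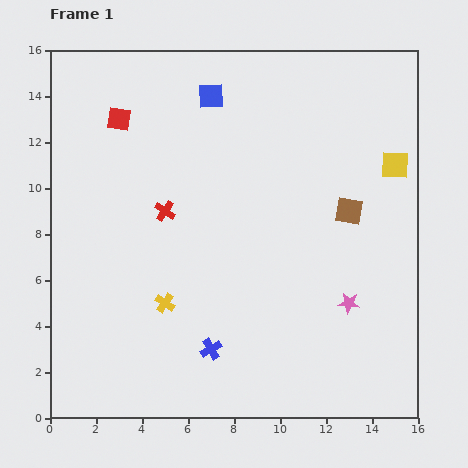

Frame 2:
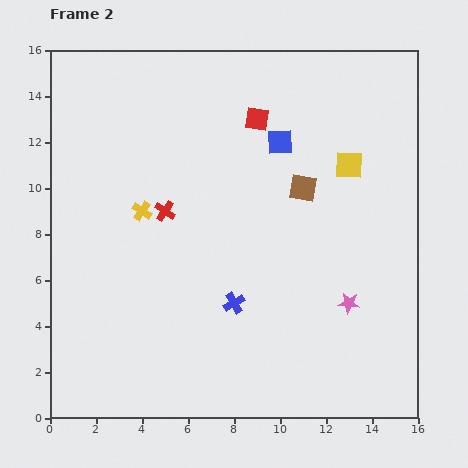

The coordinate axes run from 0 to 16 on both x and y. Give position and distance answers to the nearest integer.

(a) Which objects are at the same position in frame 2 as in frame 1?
the red cross, the pink star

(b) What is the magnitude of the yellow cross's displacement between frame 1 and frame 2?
4

The yellow cross moved from (5, 5) to (4, 9), a distance of √(1² + 4²) ≈ 4.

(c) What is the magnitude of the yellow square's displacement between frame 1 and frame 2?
2

The yellow square moved from (15, 11) to (13, 11), a distance of √(2² + 0²) ≈ 2.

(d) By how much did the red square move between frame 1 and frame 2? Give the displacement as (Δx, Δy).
(6, 0)

The red square was at (3, 13) in frame 1 and (9, 13) in frame 2.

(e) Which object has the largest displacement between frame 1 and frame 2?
the red square

(moved 6; next 4)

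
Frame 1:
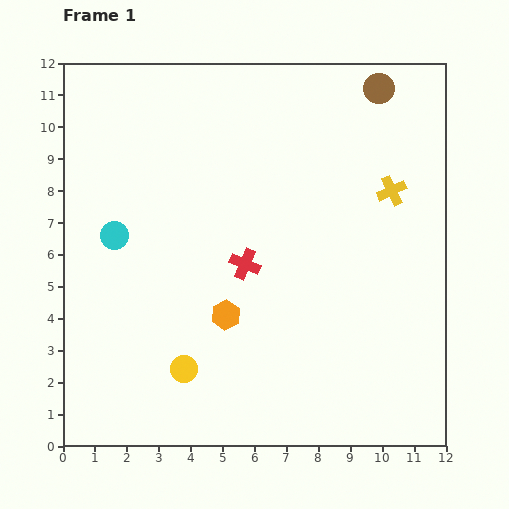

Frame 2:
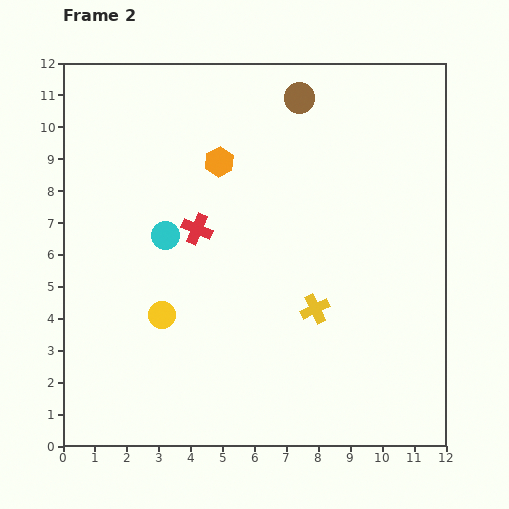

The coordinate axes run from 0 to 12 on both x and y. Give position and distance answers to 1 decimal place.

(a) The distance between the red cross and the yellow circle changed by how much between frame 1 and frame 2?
-0.9

Distance in frame 1: 3.8. Distance in frame 2: 2.9.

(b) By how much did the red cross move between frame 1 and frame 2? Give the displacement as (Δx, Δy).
(-1.5, 1.1)

The red cross was at (5.7, 5.7) in frame 1 and (4.2, 6.8) in frame 2.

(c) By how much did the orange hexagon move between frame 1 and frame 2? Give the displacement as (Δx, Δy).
(-0.2, 4.8)

The orange hexagon was at (5.1, 4.1) in frame 1 and (4.9, 8.9) in frame 2.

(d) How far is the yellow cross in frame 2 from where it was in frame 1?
4.4

The yellow cross moved from (10.3, 8.0) to (7.9, 4.3), a distance of √(2.4² + 3.7²) ≈ 4.4.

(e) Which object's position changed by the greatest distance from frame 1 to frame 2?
the orange hexagon

(moved 4.8; next 4.4)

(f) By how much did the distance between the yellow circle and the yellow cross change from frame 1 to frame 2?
-3.8

Distance in frame 1: 8.6. Distance in frame 2: 4.8.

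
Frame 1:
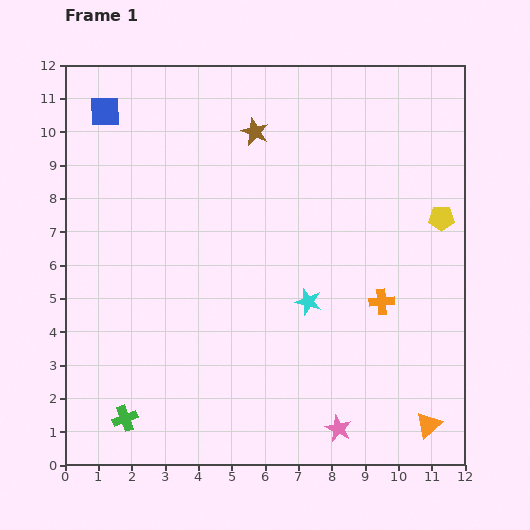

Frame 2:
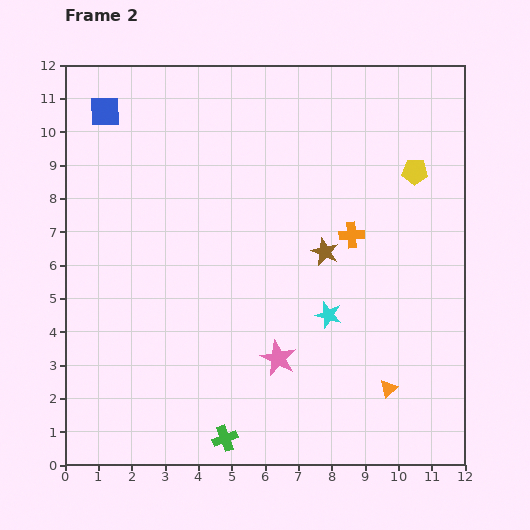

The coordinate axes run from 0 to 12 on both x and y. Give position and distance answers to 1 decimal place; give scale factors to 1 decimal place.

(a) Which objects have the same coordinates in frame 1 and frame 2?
the blue square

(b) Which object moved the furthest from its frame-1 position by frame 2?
the brown star

(moved 4.2; next 3.1)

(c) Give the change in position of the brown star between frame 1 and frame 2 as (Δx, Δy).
(2.1, -3.6)

The brown star was at (5.7, 10.0) in frame 1 and (7.8, 6.4) in frame 2.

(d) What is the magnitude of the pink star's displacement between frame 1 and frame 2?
2.8

The pink star moved from (8.2, 1.1) to (6.4, 3.2), a distance of √(1.8² + 2.1²) ≈ 2.8.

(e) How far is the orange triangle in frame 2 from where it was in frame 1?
1.6

The orange triangle moved from (10.9, 1.2) to (9.7, 2.3), a distance of √(1.2² + 1.1²) ≈ 1.6.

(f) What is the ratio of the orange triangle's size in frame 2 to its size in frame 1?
0.7×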